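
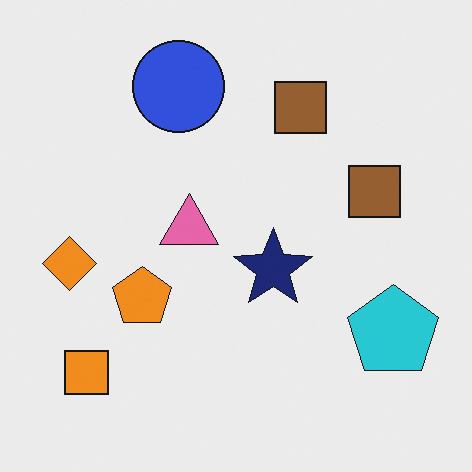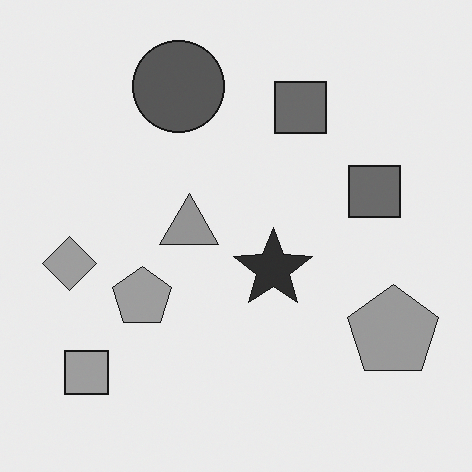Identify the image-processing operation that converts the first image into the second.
This is the original image converted to grayscale.

All color is removed — every shape is now a shade of grey.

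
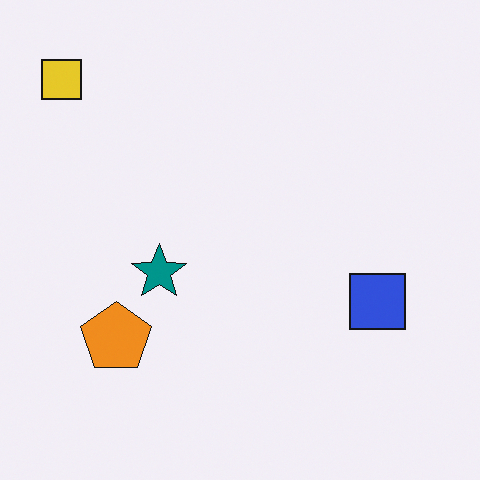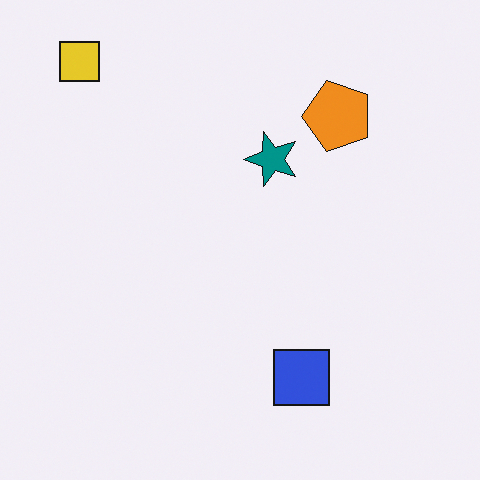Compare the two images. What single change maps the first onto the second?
The second image is the first transposed (reflected across the top-left ↔ bottom-right diagonal).

Shapes have swapped their row and column positions — what was in the top-right is now in the bottom-left — a diagonal reflection.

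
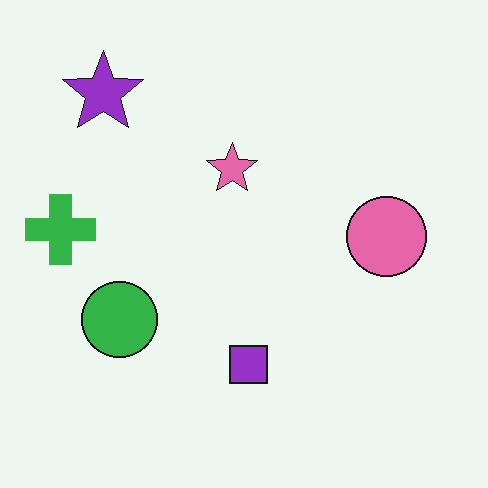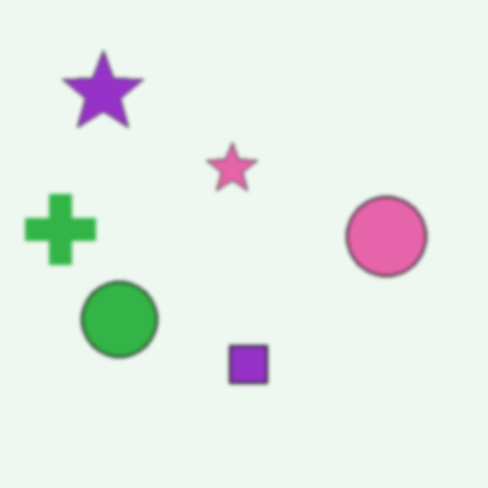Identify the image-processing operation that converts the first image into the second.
The second image is the first slightly softened.

Shape edges and outlines are uniformly softened across the whole image.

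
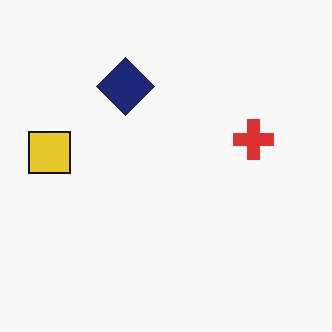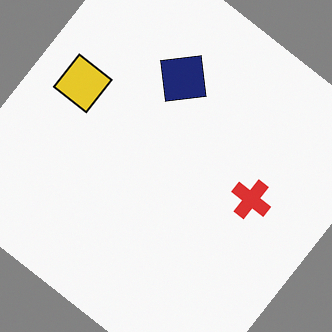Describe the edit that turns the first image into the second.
This is the original image rotated clockwise by a large amount — several tens of degrees.

Every shape is tilted by the same angle and the image corners show triangular fill wedges — a whole-image rotation by a non-right angle.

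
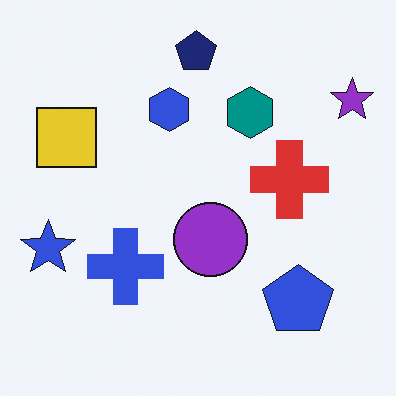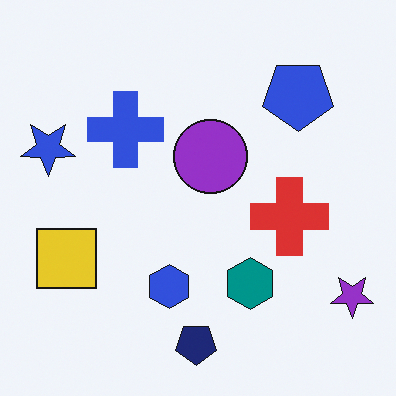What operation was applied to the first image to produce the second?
This is the original image flipped vertically (top ↔ bottom).

The navy pentagon is in the top of the first image and the bottom of the second — shapes on opposite sides of the horizontal midline have swapped in a mirror flip.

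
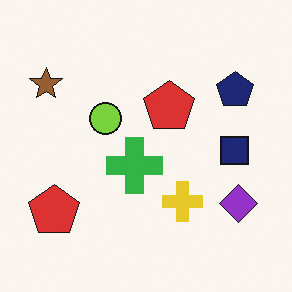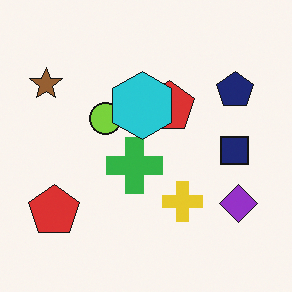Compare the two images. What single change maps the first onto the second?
The transformation is: overlaid with an additional cyan hexagon.

A cyan hexagon appears in the second image that is absent from the first.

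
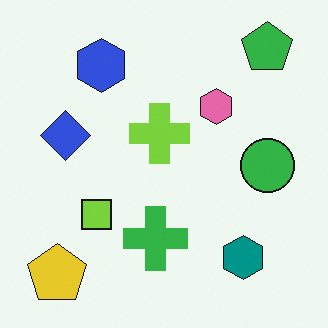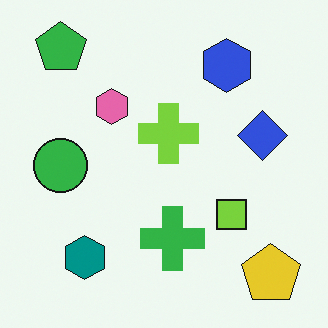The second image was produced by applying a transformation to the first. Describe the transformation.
The transformation is: flipped horizontally (left ↔ right).

The yellow pentagon is in the bottom-left of the first image and the bottom-right of the second — shapes on opposite sides of the vertical midline have swapped in a mirror flip.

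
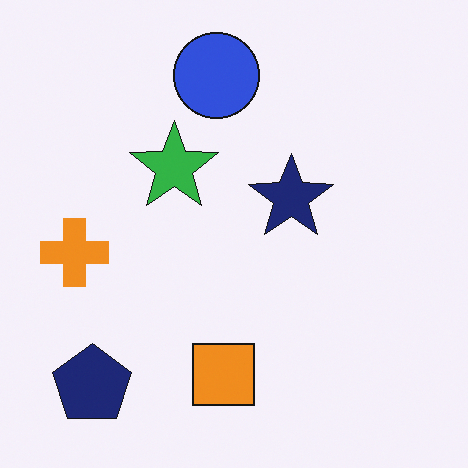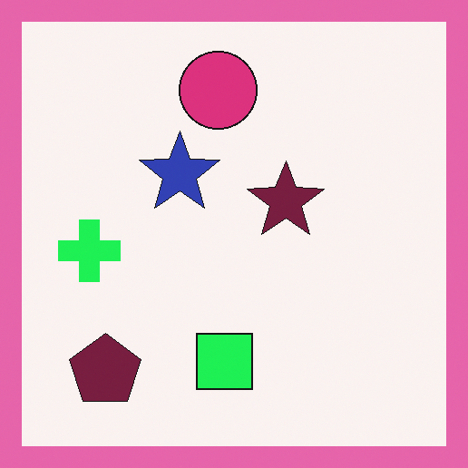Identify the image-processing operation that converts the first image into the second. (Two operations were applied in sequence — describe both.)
This is the original image hue-shifted by a moderate amount, then framed with a pink border.

Every shape's color has rotated by the same amount around the hue wheel — a uniform hue shift. A solid pink frame runs around the edge of the second image, with the content slightly shrunk inside it.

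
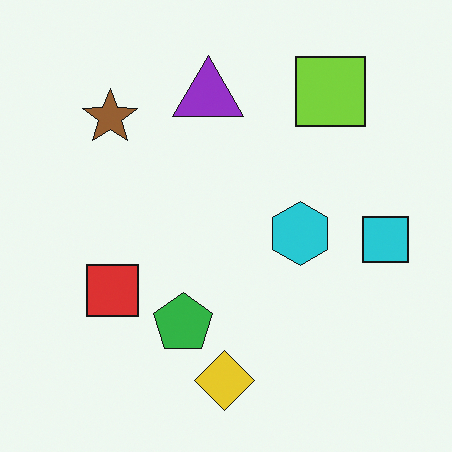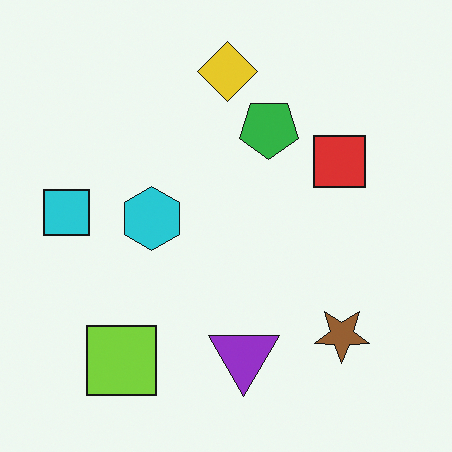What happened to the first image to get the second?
This is the original image rotated 180°.

The lime square sits in the top-right of the first image and the bottom-left of the second — consistent with a whole-image 180° rotation.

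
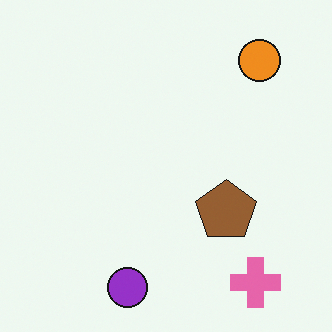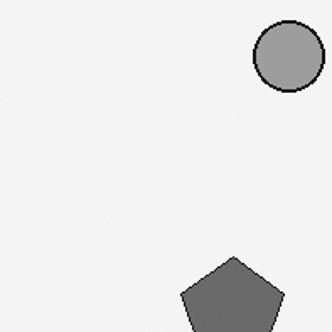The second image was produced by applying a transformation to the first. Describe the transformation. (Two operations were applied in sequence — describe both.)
This is the original image cropped tightly and scaled back up, then converted to grayscale.

The visible shapes are larger and the field of view is narrower; shapes near the original edges may be partly or wholly outside the frame — a crop-and-rescale. All color is removed — every shape is now a shade of grey.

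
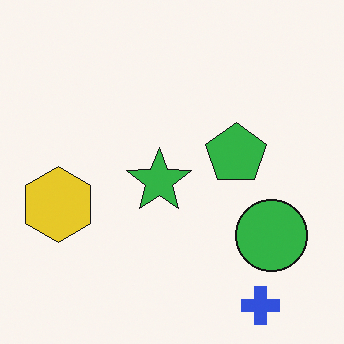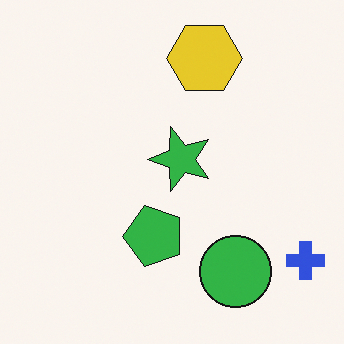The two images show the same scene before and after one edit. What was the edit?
Transposed (reflected across the top-left ↔ bottom-right diagonal).

Shapes have swapped their row and column positions — what was in the top-right is now in the bottom-left — a diagonal reflection.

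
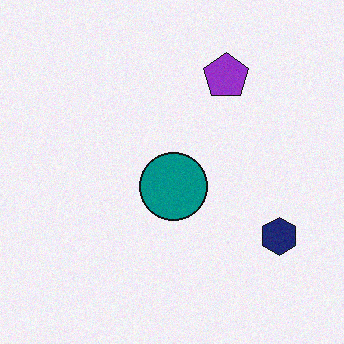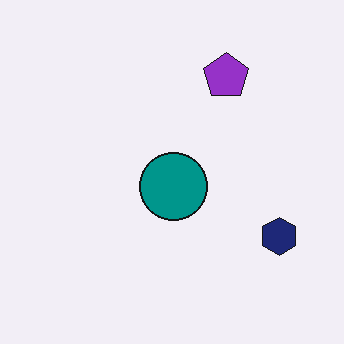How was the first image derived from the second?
The first image is the second degraded with subtle gaussian noise.

Random speckle covers the whole image, including the flat background.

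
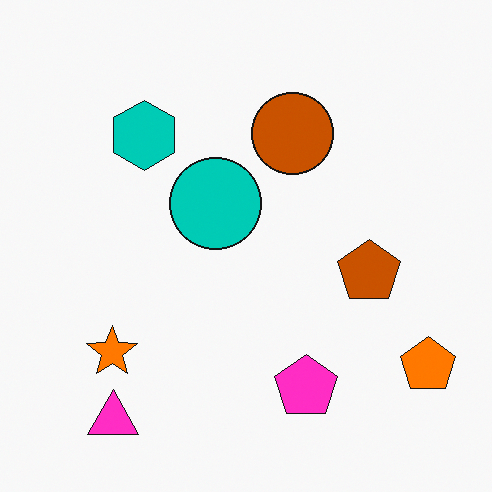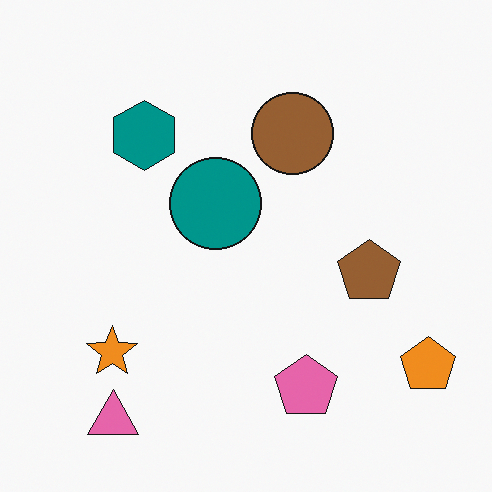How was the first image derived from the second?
It was made much more vivid (saturation change).

All colors are more vivid — a global saturation change.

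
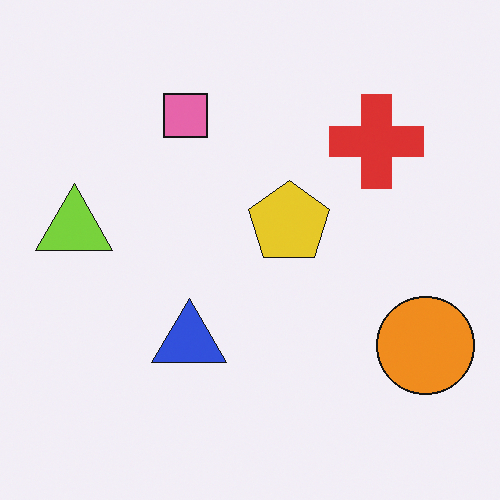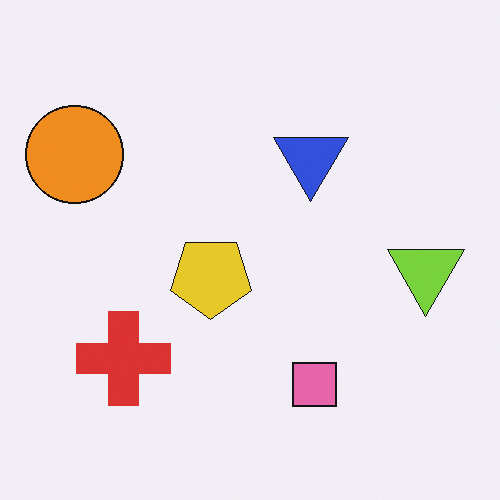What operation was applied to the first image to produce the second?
This is the original image rotated 180°.

The orange circle sits in the bottom-right of the first image and the top-left of the second — consistent with a whole-image 180° rotation.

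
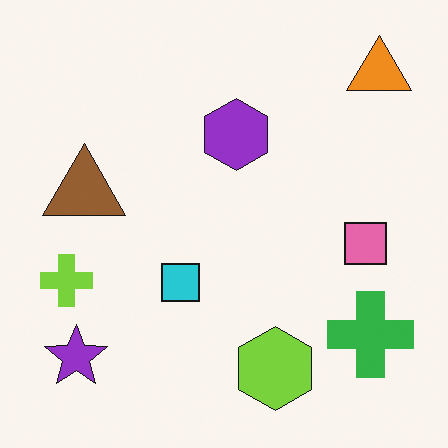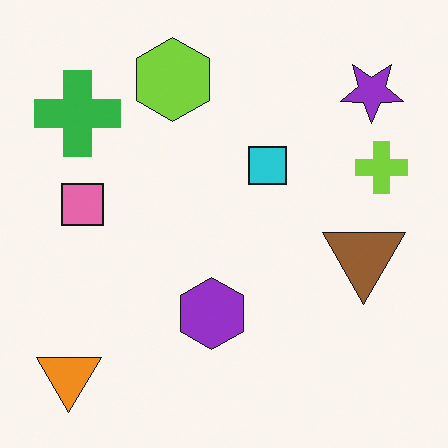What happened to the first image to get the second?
Rotated 180°.

The orange triangle sits in the top-right of the first image and the bottom-left of the second — consistent with a whole-image 180° rotation.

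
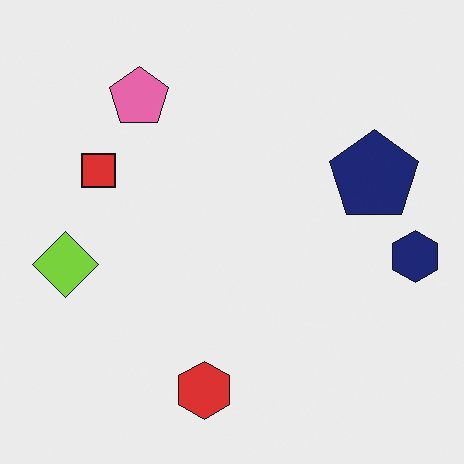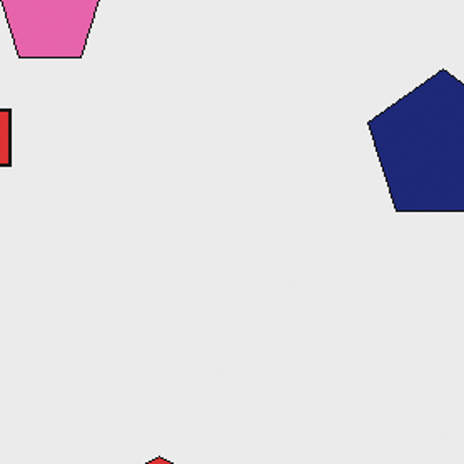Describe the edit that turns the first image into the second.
The image was cropped to a noticeably smaller region and rescaled.

The visible shapes are larger and the field of view is narrower; shapes near the original edges may be partly or wholly outside the frame — a crop-and-rescale.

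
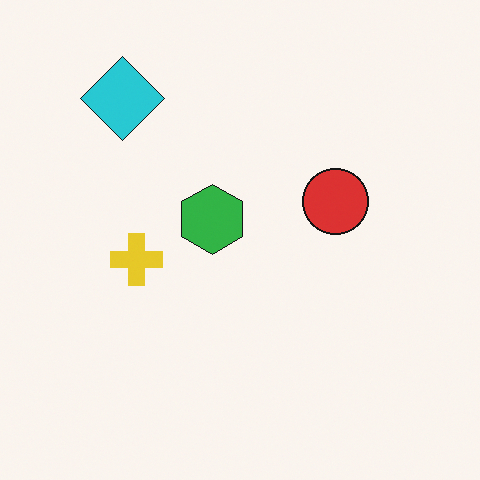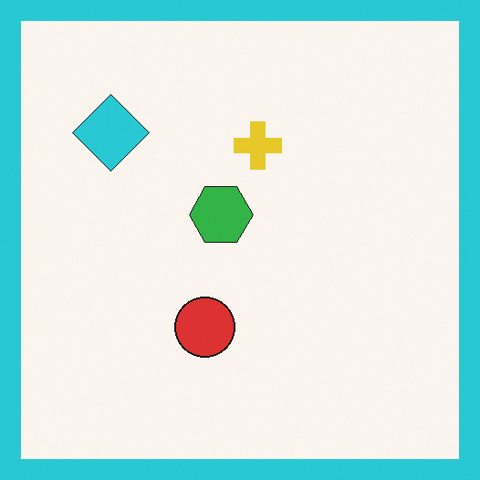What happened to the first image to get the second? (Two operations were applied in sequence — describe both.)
The second image is the first transposed (reflected across the top-left ↔ bottom-right diagonal), then framed with a cyan border.

Shapes have swapped their row and column positions — what was in the top-right is now in the bottom-left — a diagonal reflection. A solid cyan frame runs around the edge of the second image, with the content slightly shrunk inside it.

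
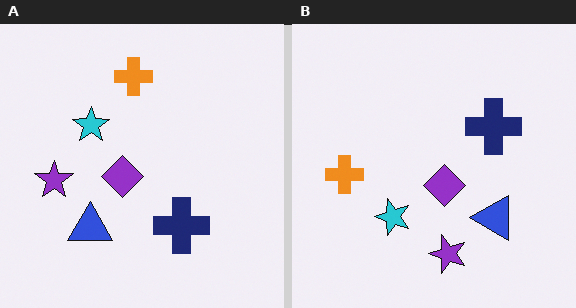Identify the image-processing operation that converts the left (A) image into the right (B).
This is the original image rotated 90° counter-clockwise.

The orange cross sits in the top of the left (A) image and the left of the right (B) — consistent with a whole-image 90° counter-clockwise rotation.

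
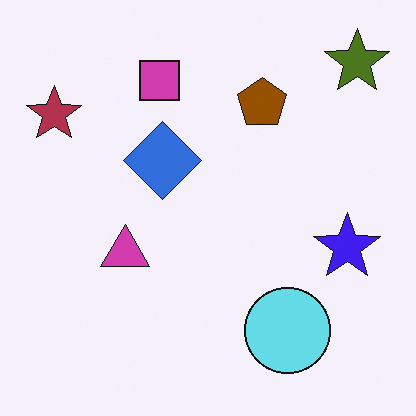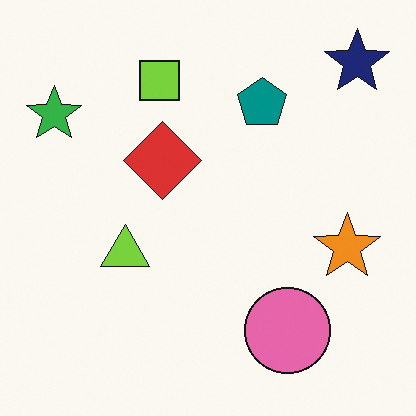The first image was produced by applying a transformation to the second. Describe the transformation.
It was hue-shifted by a large amount.

Every shape's color has rotated by the same amount around the hue wheel — a uniform hue shift.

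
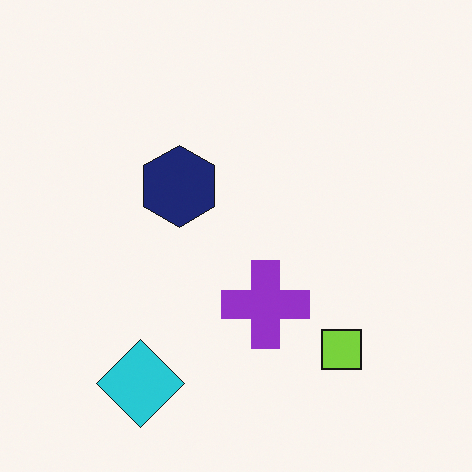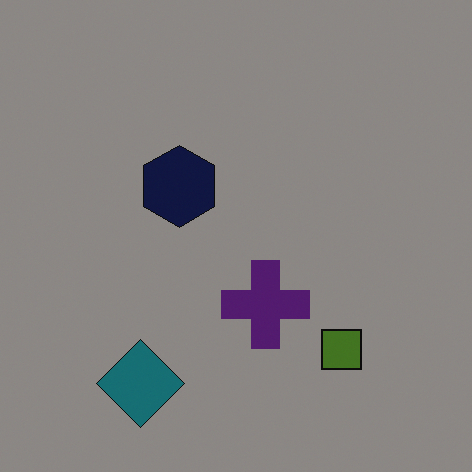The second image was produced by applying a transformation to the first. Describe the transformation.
The second image is the first darkened a lot.

Every pixel — background and shapes alike — is uniformly darkened.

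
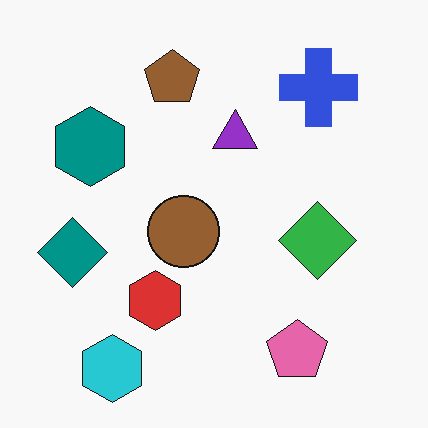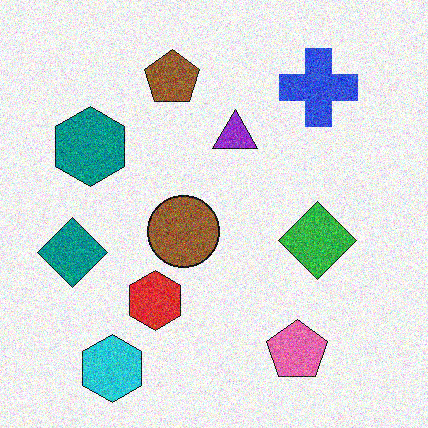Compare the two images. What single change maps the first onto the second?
The image was degraded with heavy additive noise.

Random speckle covers the whole image, including the flat background.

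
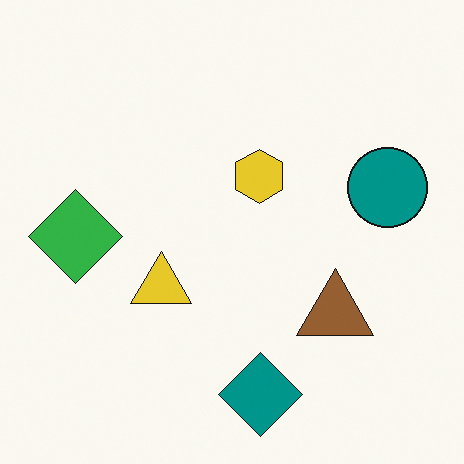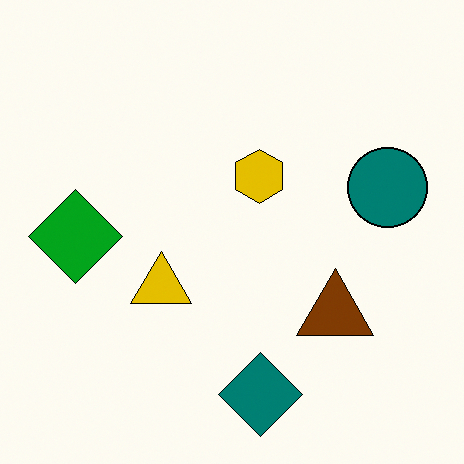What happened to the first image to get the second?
The image was given slightly increased contrast.

Tones are pushed away from mid-grey across the whole image — a global contrast change.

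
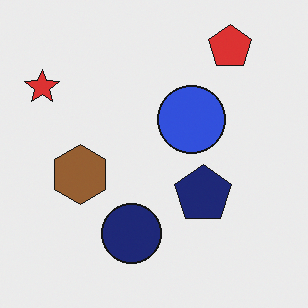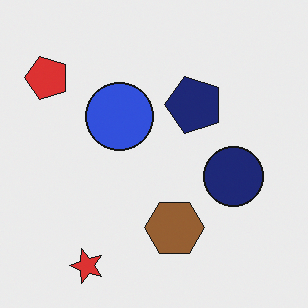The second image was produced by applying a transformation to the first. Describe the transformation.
Rotated 90° counter-clockwise.

The red pentagon sits in the top-right of the first image and the top-left of the second — consistent with a whole-image 90° counter-clockwise rotation.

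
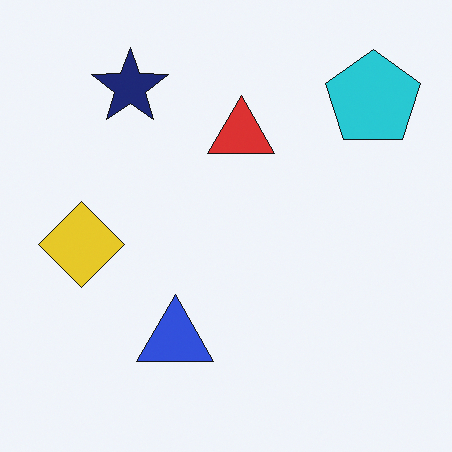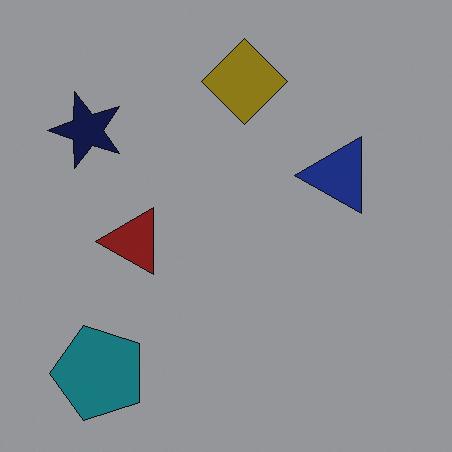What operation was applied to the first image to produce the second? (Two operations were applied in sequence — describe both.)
Noticeably darkened, then transposed (reflected across the top-left ↔ bottom-right diagonal).

Every pixel — background and shapes alike — is uniformly darkened. Shapes have swapped their row and column positions — what was in the top-right is now in the bottom-left — a diagonal reflection.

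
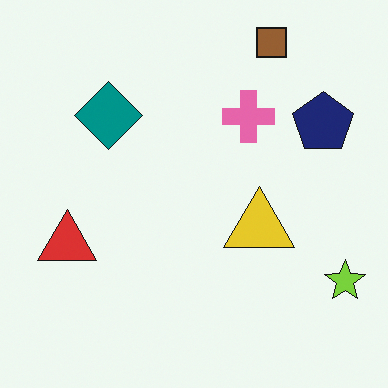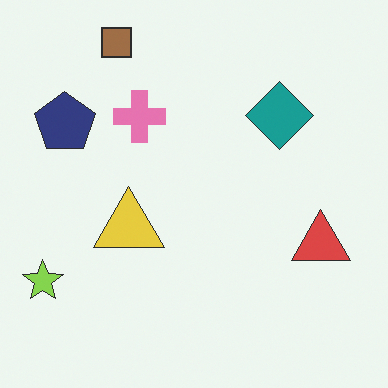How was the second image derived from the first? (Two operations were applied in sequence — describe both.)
The image was given slightly reduced contrast, then flipped horizontally (left ↔ right).

Tones are pushed toward mid-grey across the whole image — a global contrast change. The lime star is in the bottom-right of the first image and the bottom-left of the second — shapes on opposite sides of the vertical midline have swapped in a mirror flip.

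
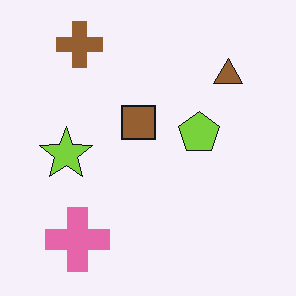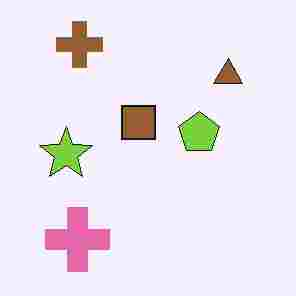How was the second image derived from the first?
It was heavily JPEG-compressed with obvious blocking artifacts.

Blocky 8×8 compression artifacts appear around shape edges and the flat background shows ringing — characteristic JPEG degradation.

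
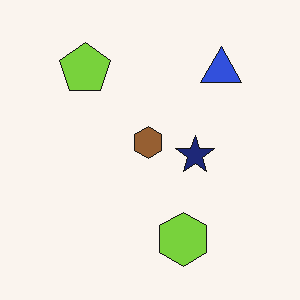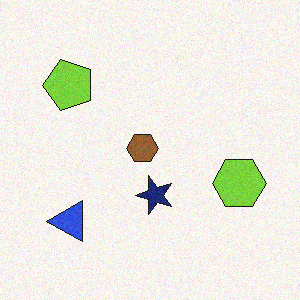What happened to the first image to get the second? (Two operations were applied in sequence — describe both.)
It was transposed (reflected across the top-left ↔ bottom-right diagonal), then degraded with a light layer of grain.

Shapes have swapped their row and column positions — what was in the top-right is now in the bottom-left — a diagonal reflection. Random speckle covers the whole image, including the flat background.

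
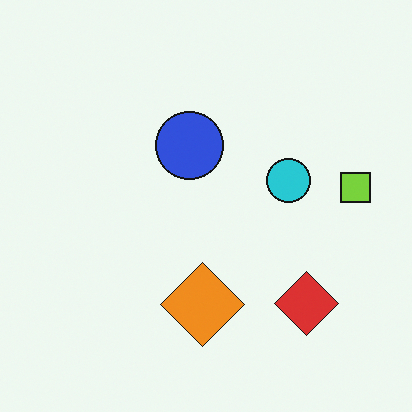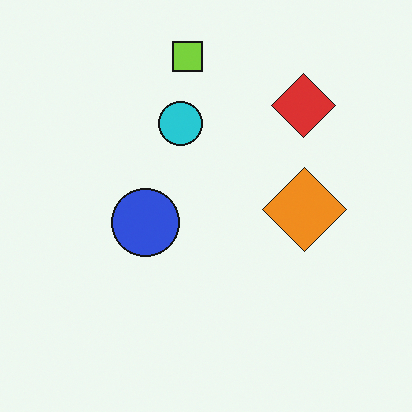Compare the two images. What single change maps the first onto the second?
It was rotated 90° counter-clockwise.

The lime square sits in the right of the first image and the top of the second — consistent with a whole-image 90° counter-clockwise rotation.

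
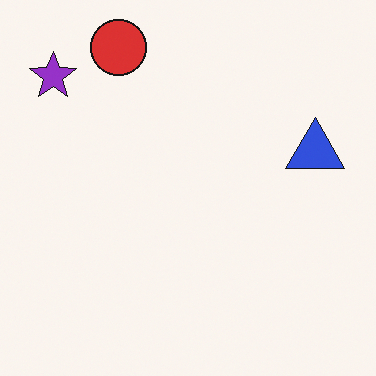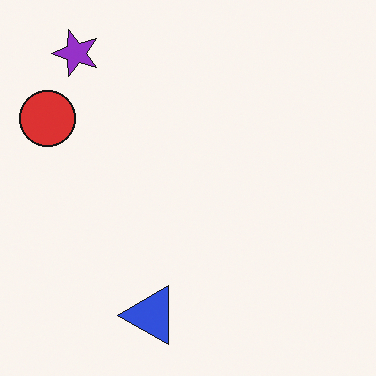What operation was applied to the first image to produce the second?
The second image is the first transposed (reflected across the top-left ↔ bottom-right diagonal).

Shapes have swapped their row and column positions — what was in the top-right is now in the bottom-left — a diagonal reflection.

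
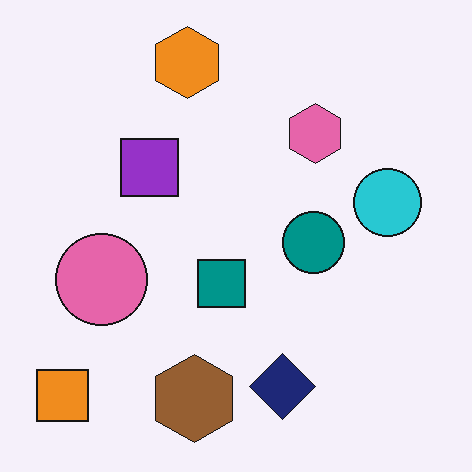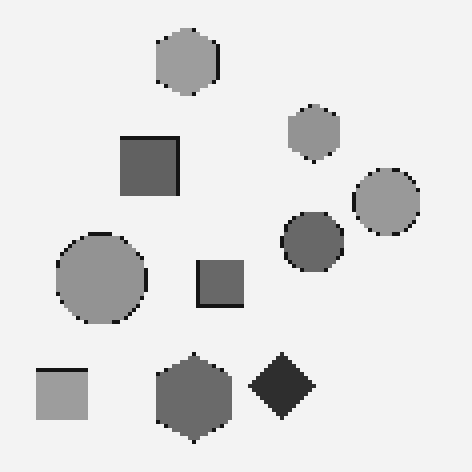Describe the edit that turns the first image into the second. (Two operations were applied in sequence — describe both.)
This is the original image mildly pixelated, then converted to grayscale.

Shapes are reduced to large square blocks; fine edges and outlines are lost — a downscale-then-upscale (mosaic) effect. All color is removed — every shape is now a shade of grey.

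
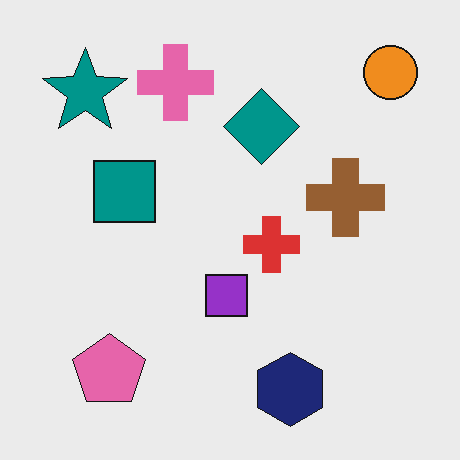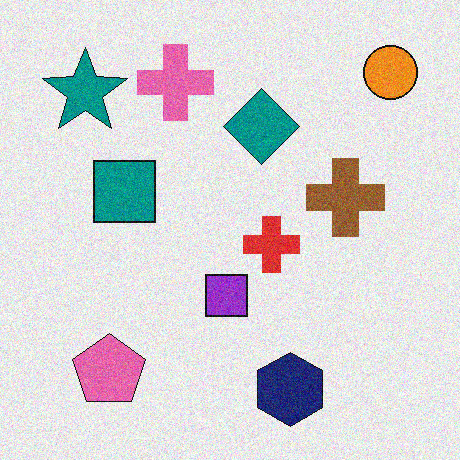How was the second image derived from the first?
Degraded with visible gaussian noise.

Random speckle covers the whole image, including the flat background.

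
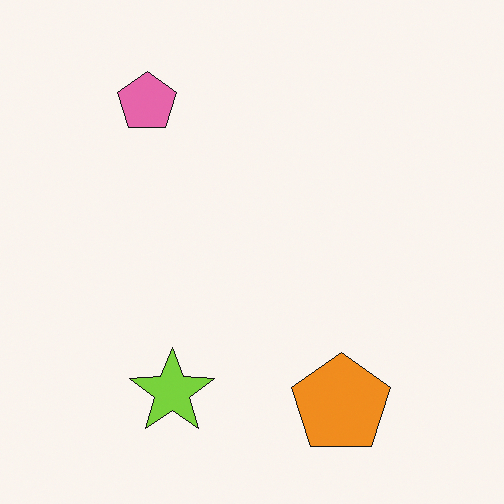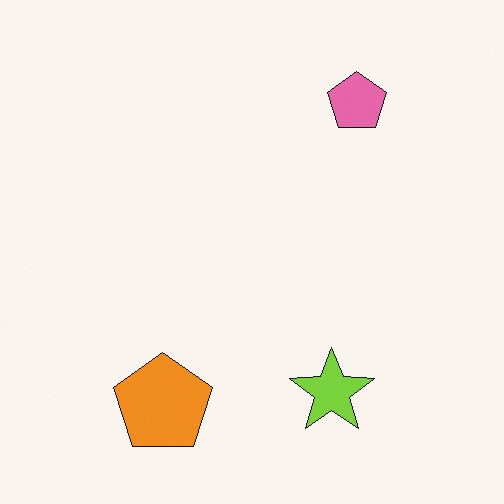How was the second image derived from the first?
Flipped horizontally (left ↔ right).

The pink pentagon is in the top-left of the first image and the top-right of the second — shapes on opposite sides of the vertical midline have swapped in a mirror flip.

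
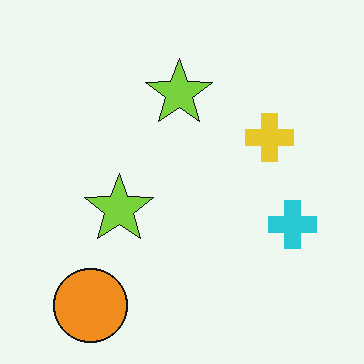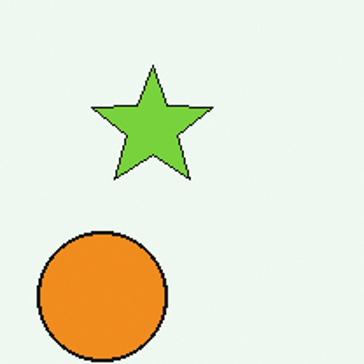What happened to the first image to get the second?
Cropped tightly and scaled back up.

The visible shapes are larger and the field of view is narrower; shapes near the original edges may be partly or wholly outside the frame — a crop-and-rescale.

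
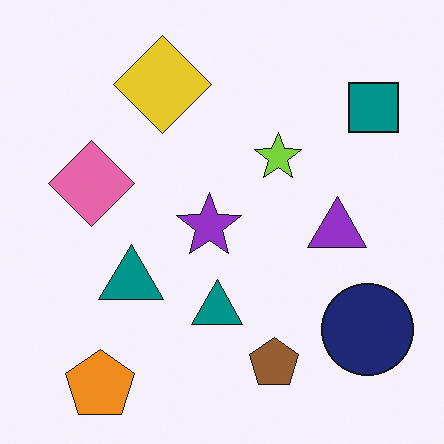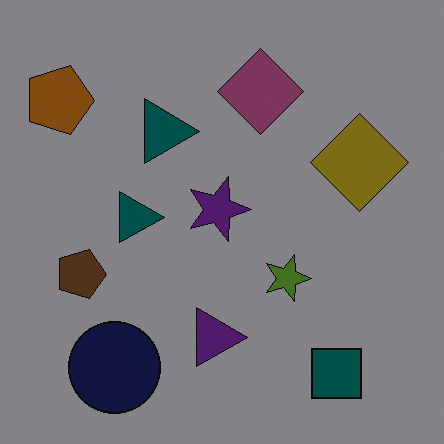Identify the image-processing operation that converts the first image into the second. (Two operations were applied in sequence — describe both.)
Rotated 90° clockwise, then darkened a lot.

The orange pentagon sits in the bottom-left of the first image and the top-left of the second — consistent with a whole-image 90° clockwise rotation. Every pixel — background and shapes alike — is uniformly darkened.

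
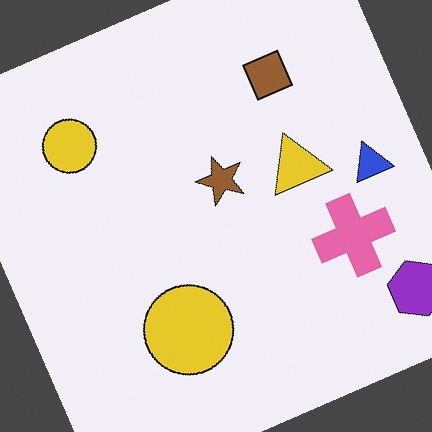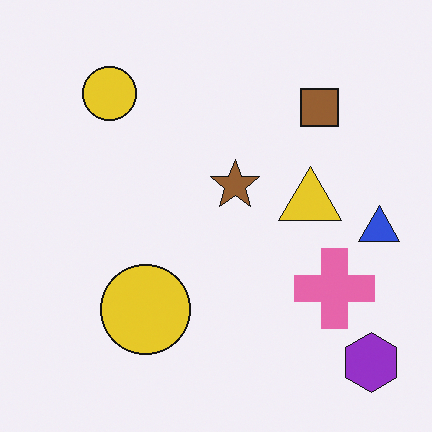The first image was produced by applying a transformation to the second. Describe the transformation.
The first image is the second rotated counter-clockwise by a moderate amount.

Every shape is tilted by the same angle and the image corners show triangular fill wedges — a whole-image rotation by a non-right angle.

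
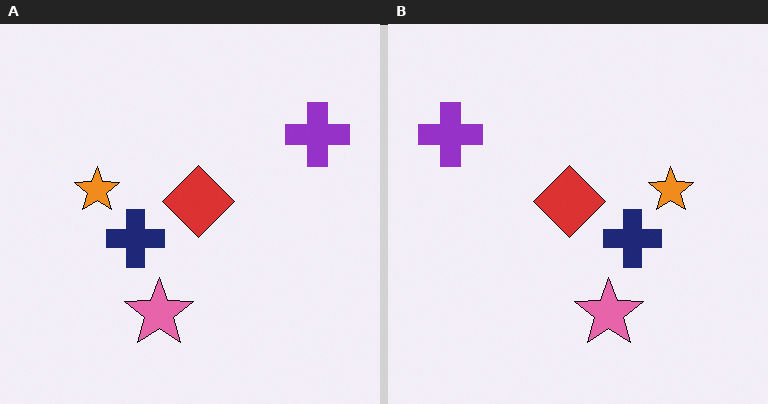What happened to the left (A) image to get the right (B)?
The transformation is: flipped horizontally (left ↔ right).

The purple cross is in the top-right of the left (A) image and the top-left of the right (B) — shapes on opposite sides of the vertical midline have swapped in a mirror flip.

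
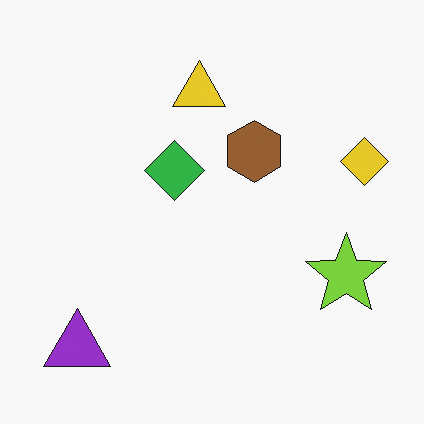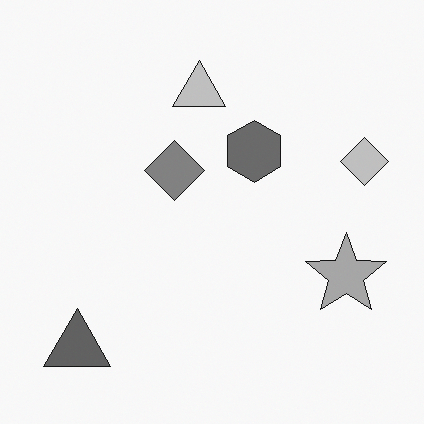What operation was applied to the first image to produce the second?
The transformation is: converted to grayscale.

All color is removed — every shape is now a shade of grey.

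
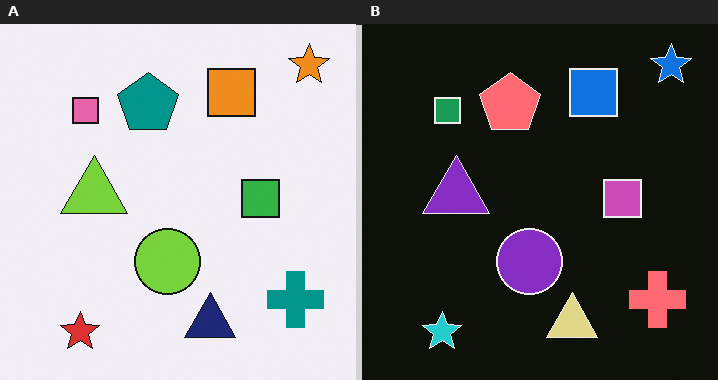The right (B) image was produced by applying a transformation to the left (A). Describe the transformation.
The transformation is: color-inverted (negative).

The light background has become dark and every shape's color is its complement — a photographic negative.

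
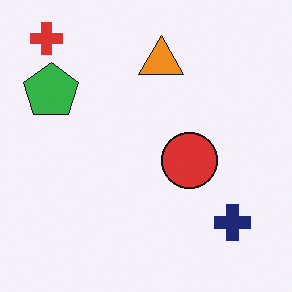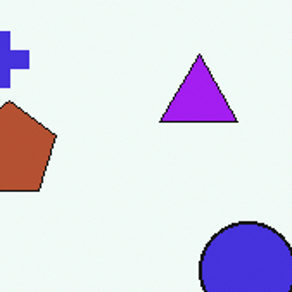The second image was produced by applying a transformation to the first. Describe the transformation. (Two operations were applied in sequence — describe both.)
The transformation is: hue-shifted through roughly half the color wheel, then cropped to a noticeably smaller region and rescaled.

Every shape's color has rotated by the same amount around the hue wheel — a uniform hue shift. The visible shapes are larger and the field of view is narrower; shapes near the original edges may be partly or wholly outside the frame — a crop-and-rescale.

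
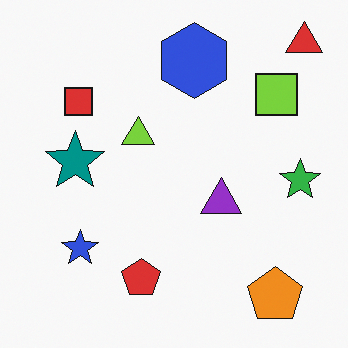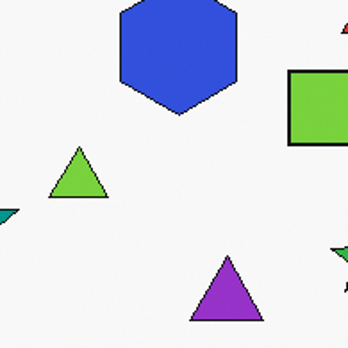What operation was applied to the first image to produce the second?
This is the original image cropped to a noticeably smaller region and rescaled.

The visible shapes are larger and the field of view is narrower; shapes near the original edges may be partly or wholly outside the frame — a crop-and-rescale.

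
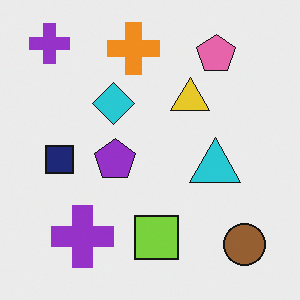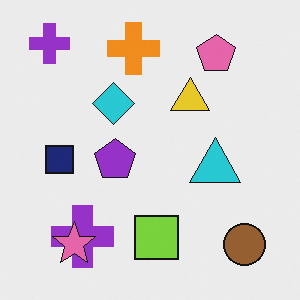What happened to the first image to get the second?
The second image is the first overlaid with an additional pink star.

A pink star appears in the second image that is absent from the first.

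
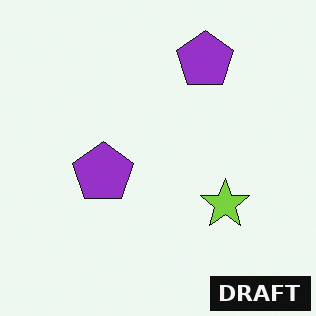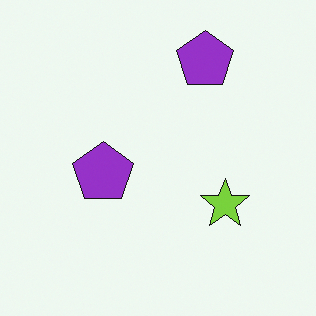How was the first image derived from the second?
Watermarked with the text "DRAFT" in the lower-right corner.

A dark label reading "DRAFT" appears in the lower-right corner.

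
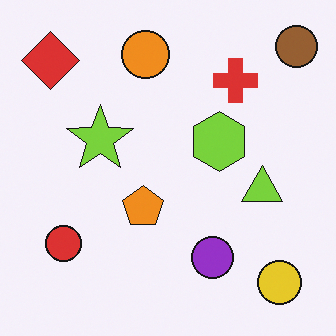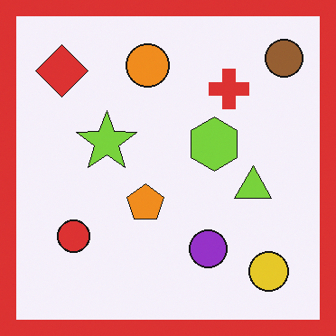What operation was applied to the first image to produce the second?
The second image is the first framed with a red border.

A solid red frame runs around the edge of the second image, with the content slightly shrunk inside it.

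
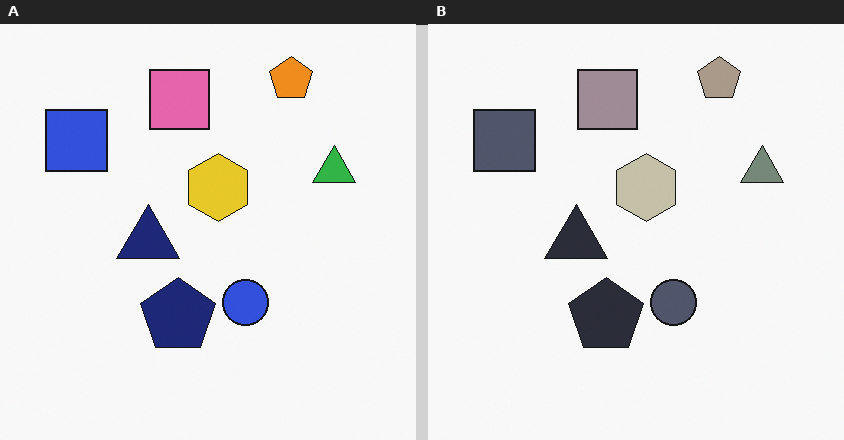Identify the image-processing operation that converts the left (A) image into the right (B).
This is the original image heavily desaturated.

All colors are more muted and greyish — a global saturation change.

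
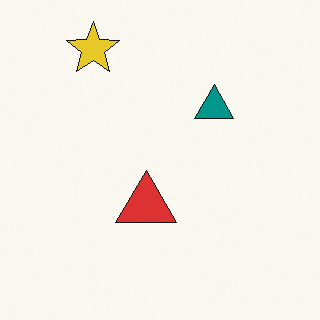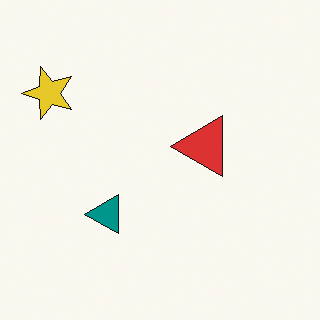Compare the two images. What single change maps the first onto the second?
Transposed (reflected across the top-left ↔ bottom-right diagonal).

Shapes have swapped their row and column positions — what was in the top-right is now in the bottom-left — a diagonal reflection.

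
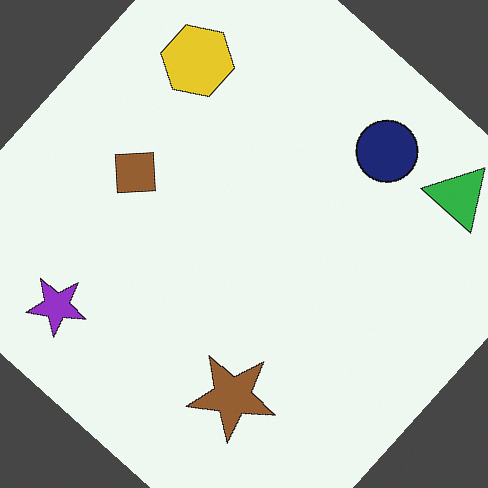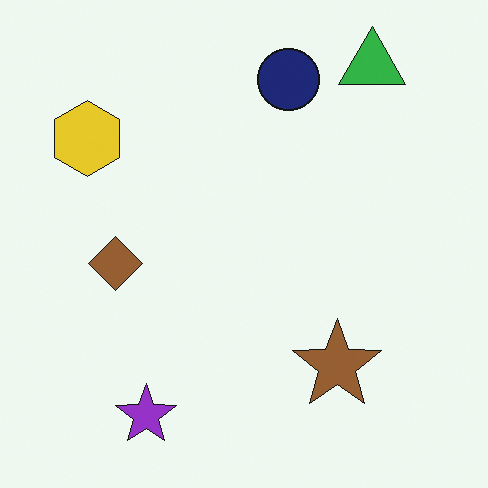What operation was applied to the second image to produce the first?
The first image is the second rotated clockwise by a large amount — several tens of degrees.

Every shape is tilted by the same angle and the image corners show triangular fill wedges — a whole-image rotation by a non-right angle.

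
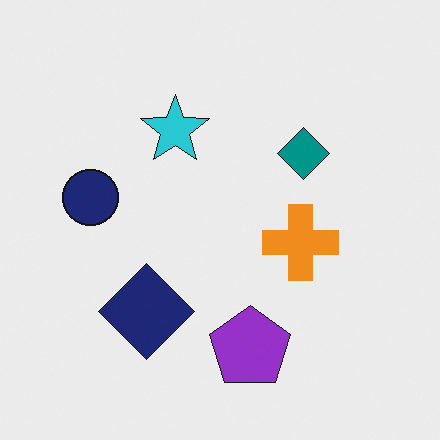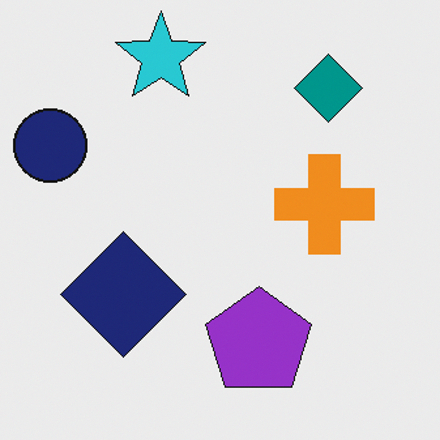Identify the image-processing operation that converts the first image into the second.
It was cropped to a modestly smaller region and rescaled.

The visible shapes are larger and the field of view is narrower; shapes near the original edges may be partly or wholly outside the frame — a crop-and-rescale.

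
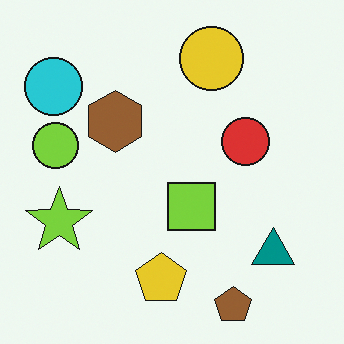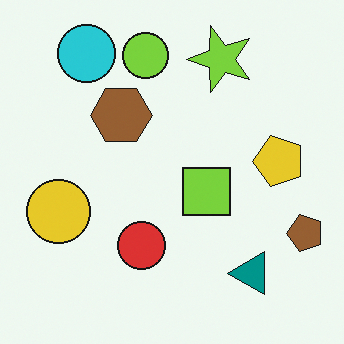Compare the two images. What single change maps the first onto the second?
It was transposed (reflected across the top-left ↔ bottom-right diagonal).

Shapes have swapped their row and column positions — what was in the top-right is now in the bottom-left — a diagonal reflection.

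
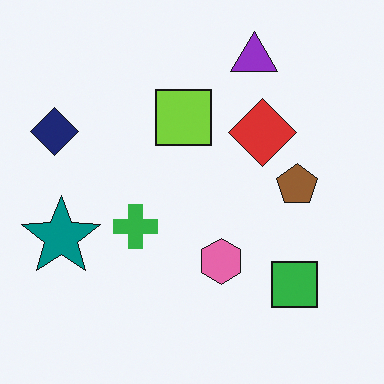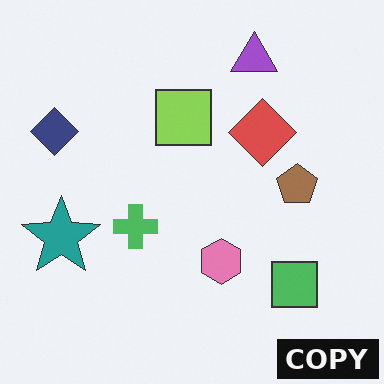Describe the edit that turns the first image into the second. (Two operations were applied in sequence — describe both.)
The second image is the first given slightly reduced contrast, then watermarked with the text "COPY" in the lower-right corner.

Tones are pushed toward mid-grey across the whole image — a global contrast change. A dark label reading "COPY" appears in the lower-right corner.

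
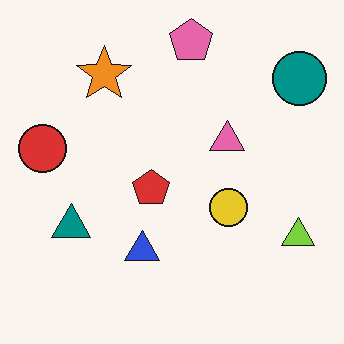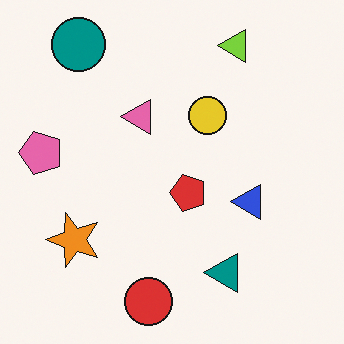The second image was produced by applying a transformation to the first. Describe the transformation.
The transformation is: rotated 90° counter-clockwise.

The teal circle sits in the top-right of the first image and the top-left of the second — consistent with a whole-image 90° counter-clockwise rotation.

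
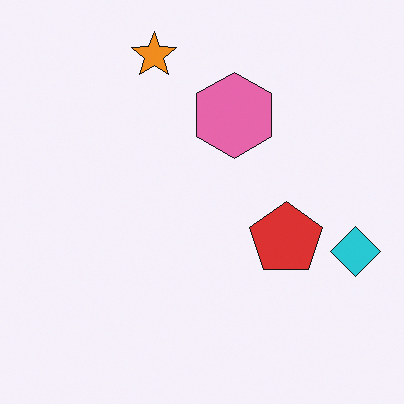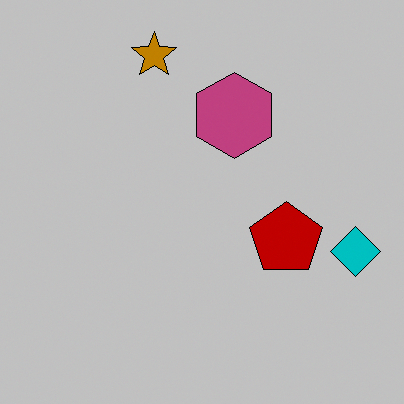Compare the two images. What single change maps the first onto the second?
The second image is the first heavily posterized to just a handful of flat colors.

Each flat color has snapped to a coarser quantized level — most visibly, the near-white background has dropped to a flat grey.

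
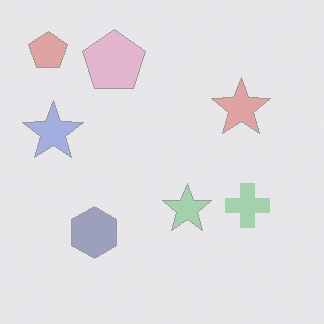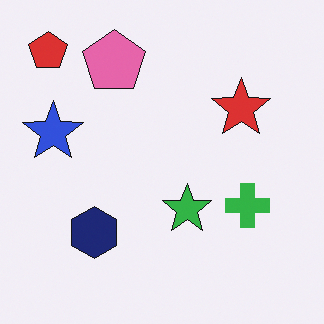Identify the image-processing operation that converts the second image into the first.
It was washed out (contrast reduced).

Tones are pushed toward mid-grey across the whole image — a global contrast change.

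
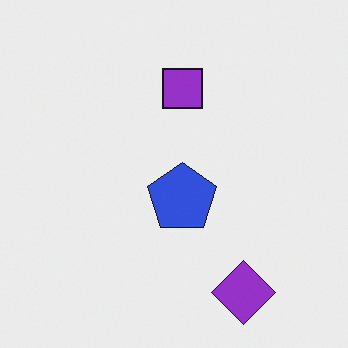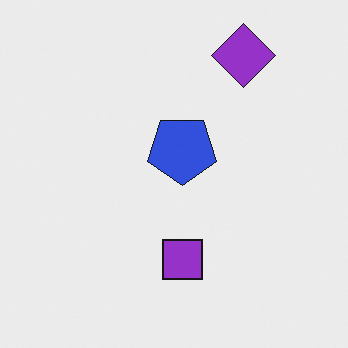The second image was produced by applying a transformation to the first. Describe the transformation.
The image was flipped vertically (top ↔ bottom).

The purple diamond is in the bottom-right of the first image and the top-right of the second — shapes on opposite sides of the horizontal midline have swapped in a mirror flip.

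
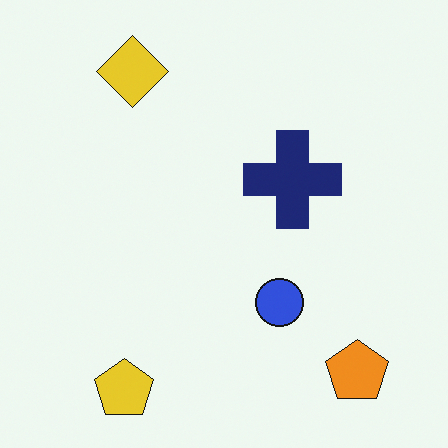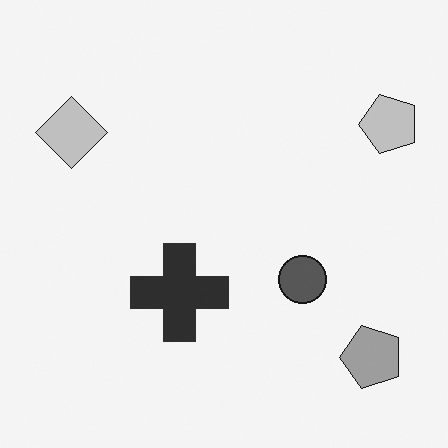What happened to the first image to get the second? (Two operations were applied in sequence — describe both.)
The second image is the first converted to grayscale, then transposed (reflected across the top-left ↔ bottom-right diagonal).

All color is removed — every shape is now a shade of grey. Shapes have swapped their row and column positions — what was in the top-right is now in the bottom-left — a diagonal reflection.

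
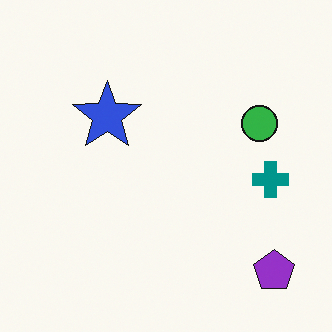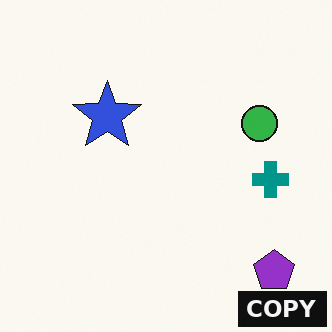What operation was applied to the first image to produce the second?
The image was watermarked with the text "COPY" in the lower-right corner.

A dark label reading "COPY" appears in the lower-right corner.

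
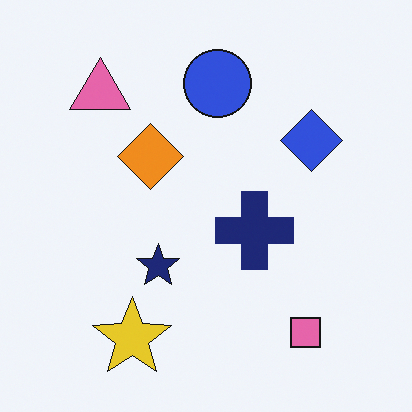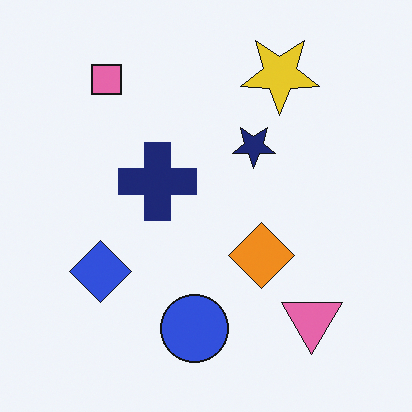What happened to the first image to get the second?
The transformation is: rotated 180°.

The pink square sits in the bottom-right of the first image and the top-left of the second — consistent with a whole-image 180° rotation.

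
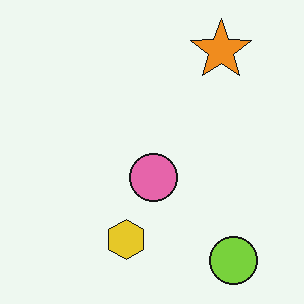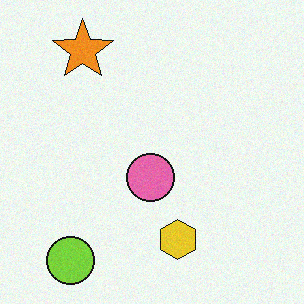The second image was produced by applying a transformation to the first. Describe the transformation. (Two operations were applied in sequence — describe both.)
The second image is the first degraded with light additive noise, then flipped horizontally (left ↔ right).

Random speckle covers the whole image, including the flat background. The lime circle is in the bottom-right of the first image and the bottom-left of the second — shapes on opposite sides of the vertical midline have swapped in a mirror flip.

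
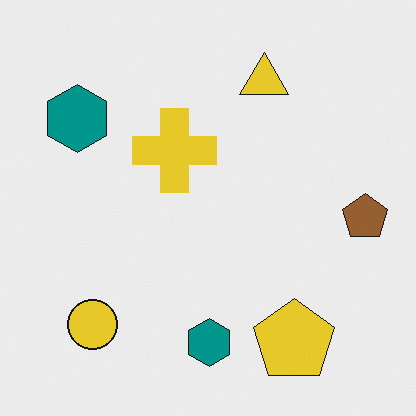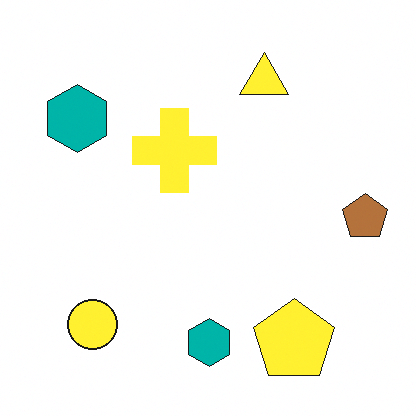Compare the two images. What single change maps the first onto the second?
Brightened a little.

Every pixel — background and shapes alike — is uniformly brightened.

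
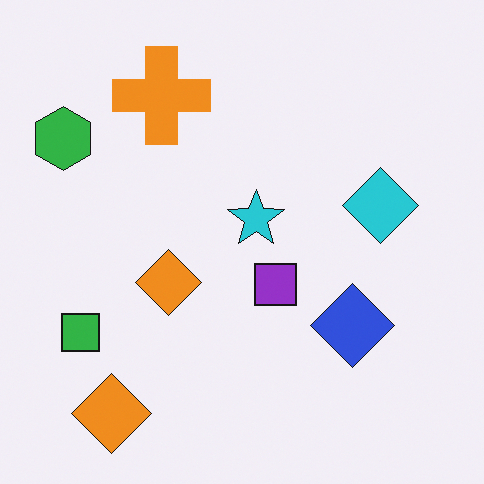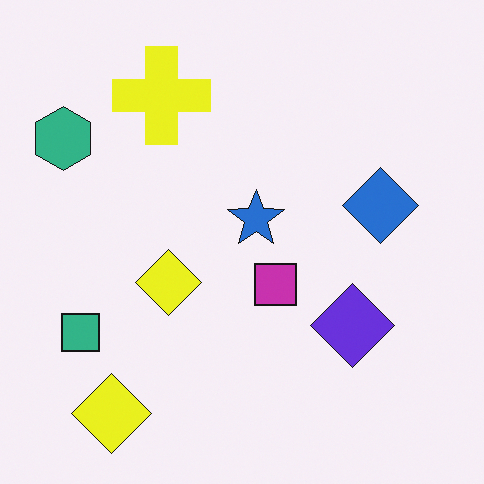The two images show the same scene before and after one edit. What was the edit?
The image was hue-shifted slightly.

Every shape's color has rotated by the same amount around the hue wheel — a uniform hue shift.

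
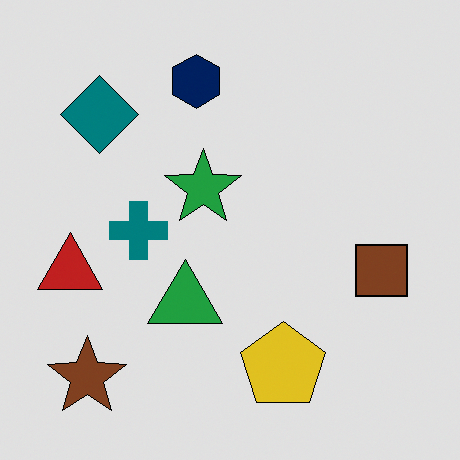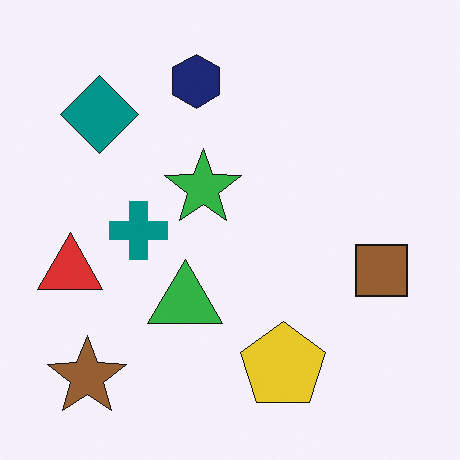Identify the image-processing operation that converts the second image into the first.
It was moderately posterized.

Each flat color has snapped to a coarser quantized level — most visibly, the near-white background has dropped to a flat grey.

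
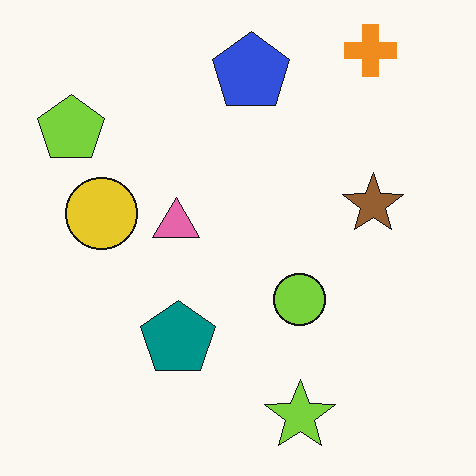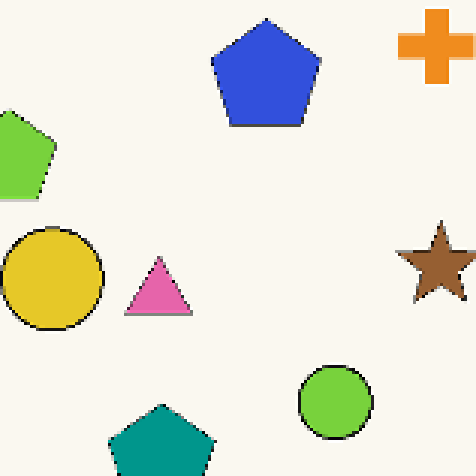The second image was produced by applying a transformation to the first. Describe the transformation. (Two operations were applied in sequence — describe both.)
The second image is the first cropped to a modestly smaller region and rescaled, then lightly pixelated (a mild mosaic effect).

The visible shapes are larger and the field of view is narrower; shapes near the original edges may be partly or wholly outside the frame — a crop-and-rescale. Shapes are reduced to large square blocks; fine edges and outlines are lost — a downscale-then-upscale (mosaic) effect.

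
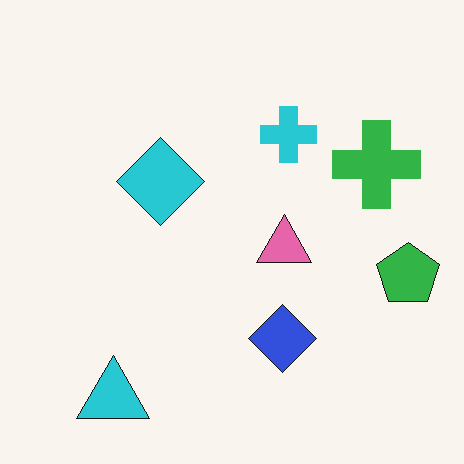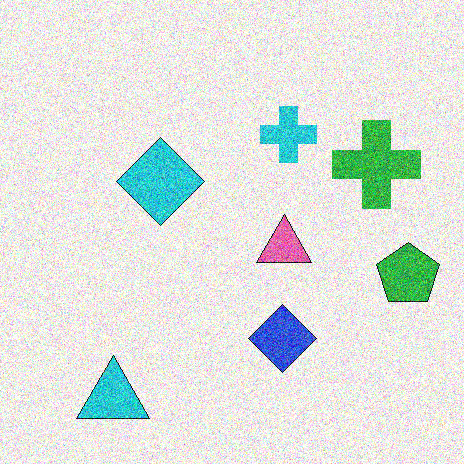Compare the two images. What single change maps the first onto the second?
The transformation is: degraded with a thick layer of grain.

Random speckle covers the whole image, including the flat background.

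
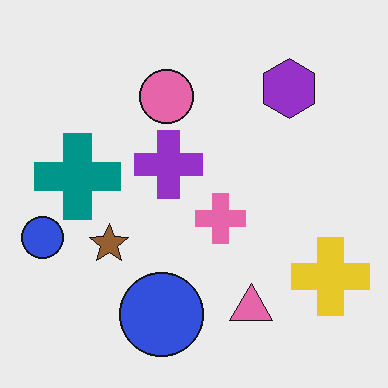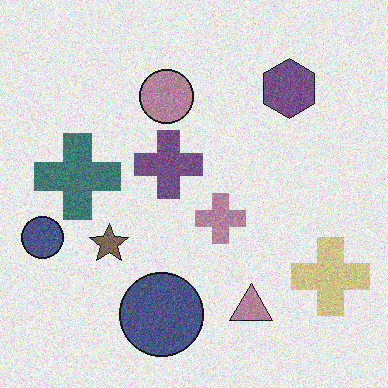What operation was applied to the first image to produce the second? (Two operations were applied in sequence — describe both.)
The image was made much more muted (saturation change), then degraded with visible gaussian noise.

All colors are more muted and greyish — a global saturation change. Random speckle covers the whole image, including the flat background.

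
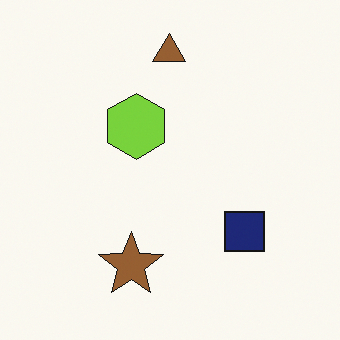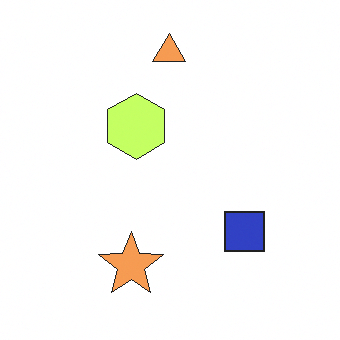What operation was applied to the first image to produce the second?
Noticeably brightened.

Every pixel — background and shapes alike — is uniformly brightened.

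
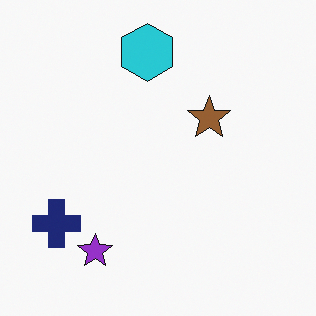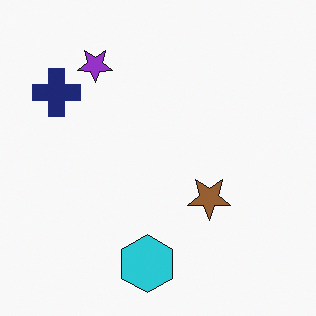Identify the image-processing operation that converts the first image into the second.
It was flipped vertically (top ↔ bottom).

The cyan hexagon is in the top of the first image and the bottom of the second — shapes on opposite sides of the horizontal midline have swapped in a mirror flip.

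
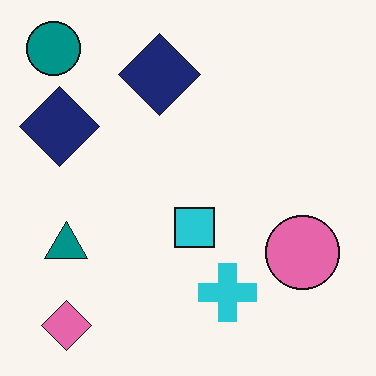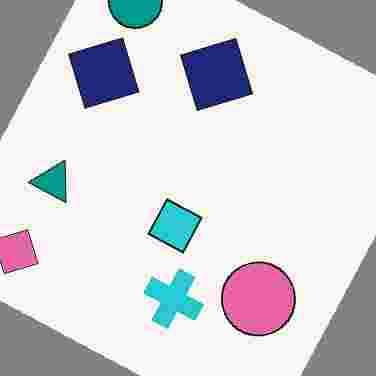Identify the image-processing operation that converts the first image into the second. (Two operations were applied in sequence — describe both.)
It was rotated clockwise by a moderate amount, then degraded with heavy JPEG compression.

Every shape is tilted by the same angle and the image corners show triangular fill wedges — a whole-image rotation by a non-right angle. Blocky 8×8 compression artifacts appear around shape edges and the flat background shows ringing — characteristic JPEG degradation.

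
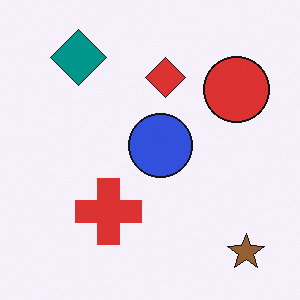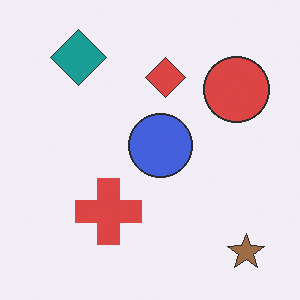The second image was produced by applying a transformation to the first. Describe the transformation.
It was given slightly reduced contrast.

Tones are pushed toward mid-grey across the whole image — a global contrast change.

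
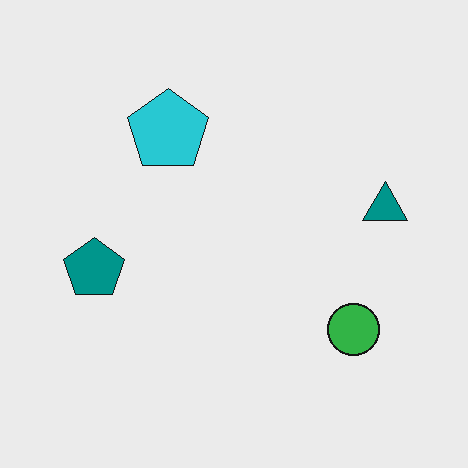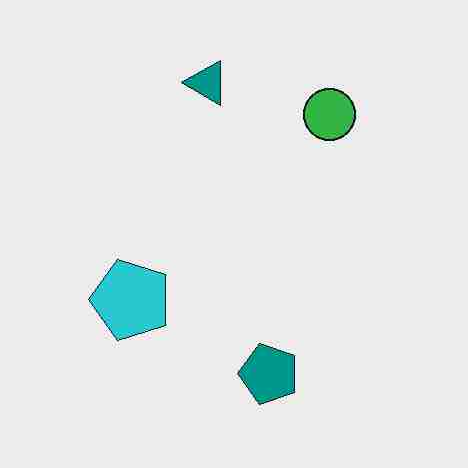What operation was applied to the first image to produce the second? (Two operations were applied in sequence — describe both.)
It was degraded with heavy JPEG compression, then rotated 90° counter-clockwise.

Blocky 8×8 compression artifacts appear around shape edges and the flat background shows ringing — characteristic JPEG degradation. The teal triangle sits in the right of the first image and the top of the second — consistent with a whole-image 90° counter-clockwise rotation.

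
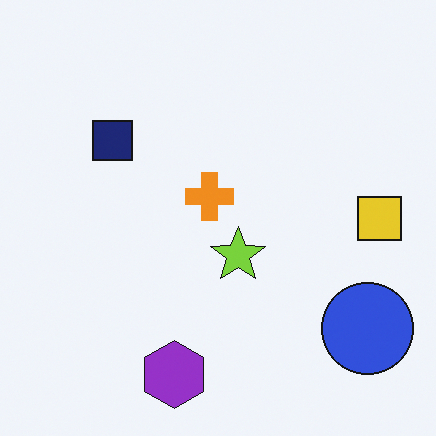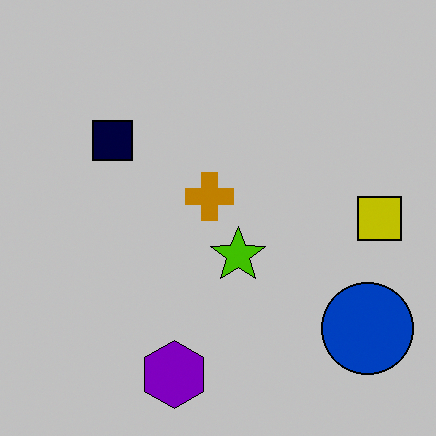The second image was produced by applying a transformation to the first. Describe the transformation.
The image was heavily posterized to just a handful of flat colors.

Each flat color has snapped to a coarser quantized level — most visibly, the near-white background has dropped to a flat grey.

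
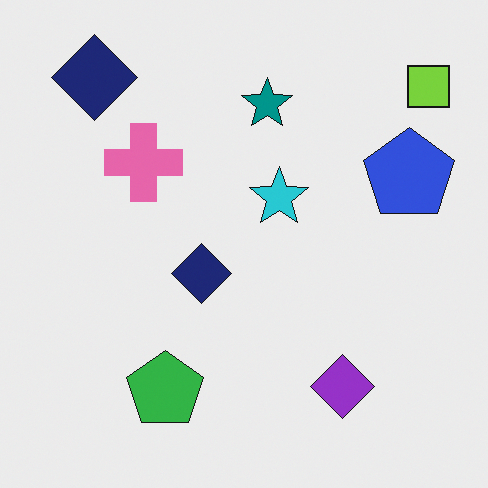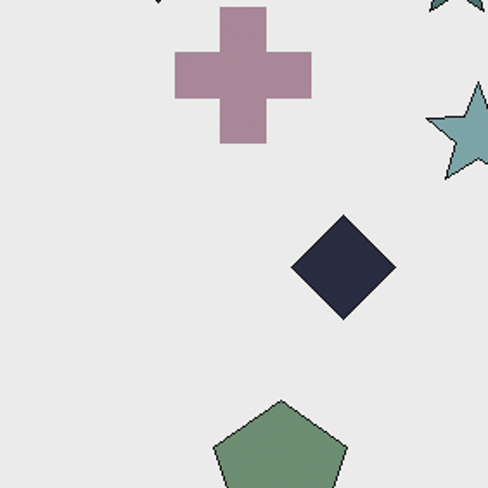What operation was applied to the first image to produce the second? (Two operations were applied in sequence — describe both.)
It was cropped to a noticeably smaller region and rescaled, then heavily desaturated.

The visible shapes are larger and the field of view is narrower; shapes near the original edges may be partly or wholly outside the frame — a crop-and-rescale. All colors are more muted and greyish — a global saturation change.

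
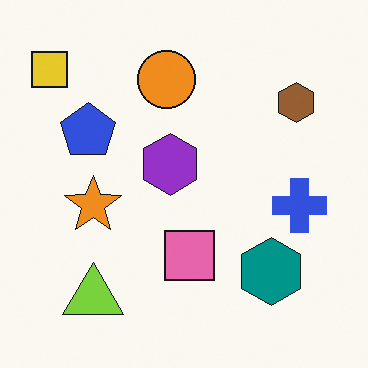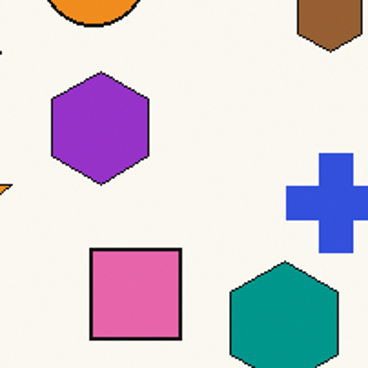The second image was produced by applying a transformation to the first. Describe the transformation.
Cropped to a noticeably smaller region and rescaled.

The visible shapes are larger and the field of view is narrower; shapes near the original edges may be partly or wholly outside the frame — a crop-and-rescale.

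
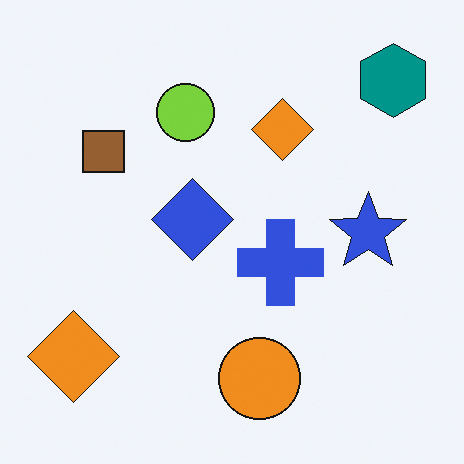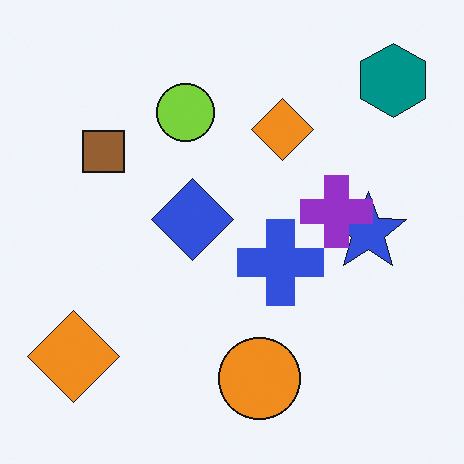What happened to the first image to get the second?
The image was overlaid with an additional purple cross.

A purple cross appears in the second image that is absent from the first.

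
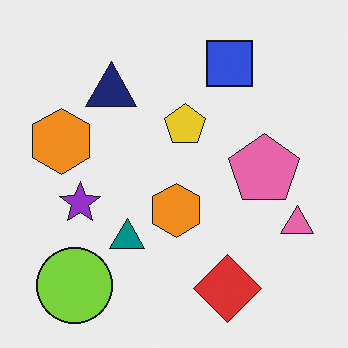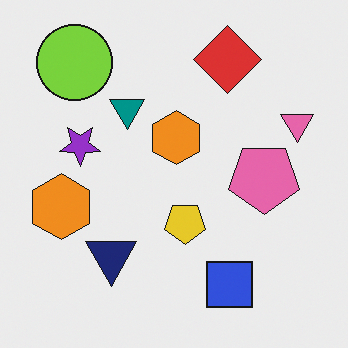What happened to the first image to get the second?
Flipped vertically (top ↔ bottom).

The red diamond is in the bottom of the first image and the top of the second — shapes on opposite sides of the horizontal midline have swapped in a mirror flip.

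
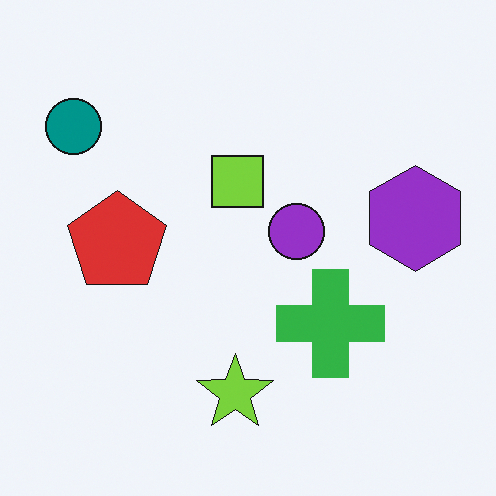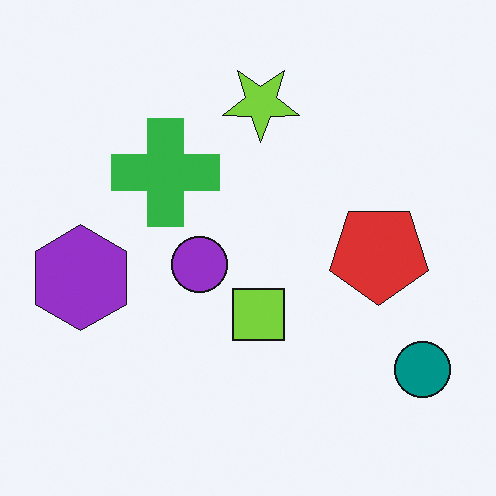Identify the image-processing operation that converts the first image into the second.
The transformation is: rotated 180°.

The teal circle sits in the top-left of the first image and the bottom-right of the second — consistent with a whole-image 180° rotation.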